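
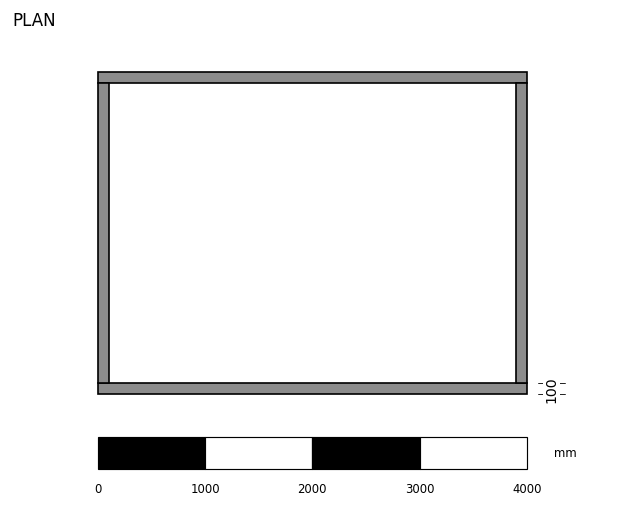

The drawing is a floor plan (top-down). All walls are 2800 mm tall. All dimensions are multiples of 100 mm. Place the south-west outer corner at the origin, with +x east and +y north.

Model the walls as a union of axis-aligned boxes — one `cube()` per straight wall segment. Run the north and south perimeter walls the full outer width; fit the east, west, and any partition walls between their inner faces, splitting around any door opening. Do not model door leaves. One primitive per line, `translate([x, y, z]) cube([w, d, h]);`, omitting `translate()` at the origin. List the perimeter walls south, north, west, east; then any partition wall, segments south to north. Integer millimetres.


cube([4000, 100, 2800]);
translate([0, 2900, 0]) cube([4000, 100, 2800]);
translate([0, 100, 0]) cube([100, 2800, 2800]);
translate([3900, 100, 0]) cube([100, 2800, 2800]);


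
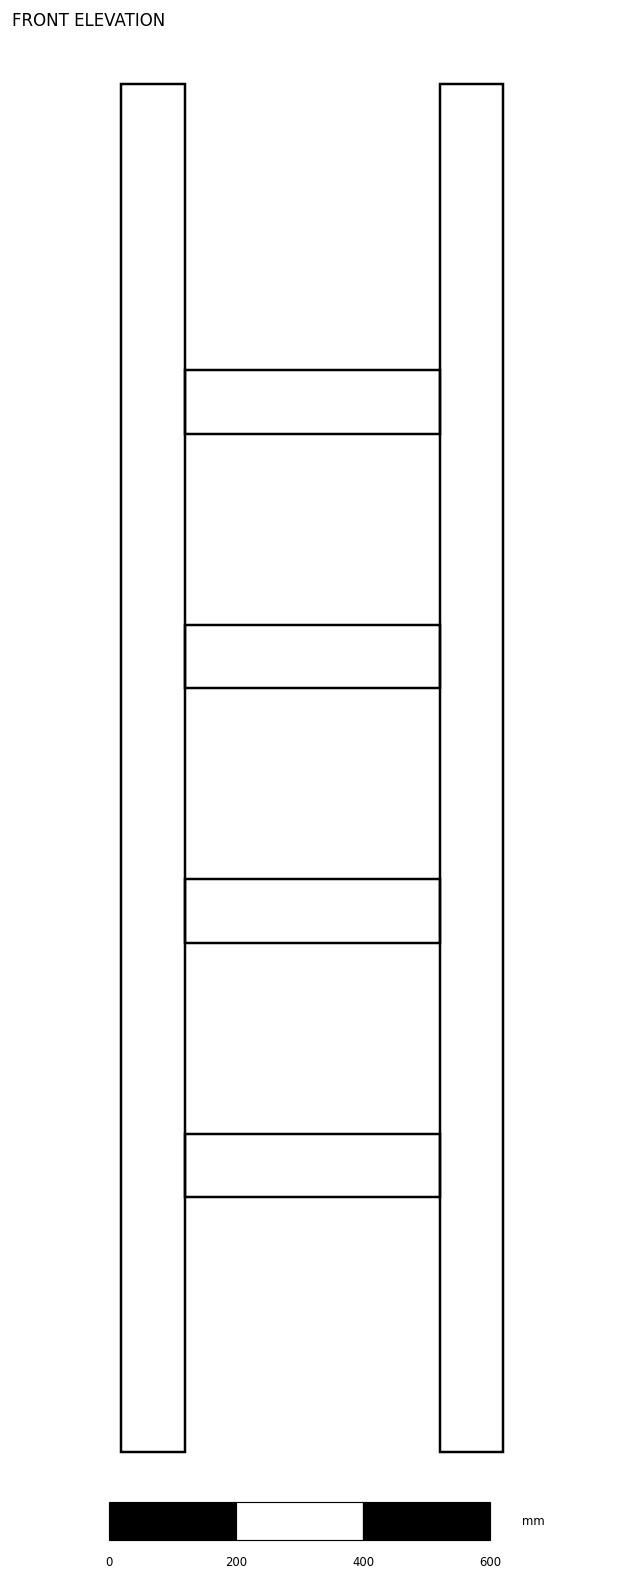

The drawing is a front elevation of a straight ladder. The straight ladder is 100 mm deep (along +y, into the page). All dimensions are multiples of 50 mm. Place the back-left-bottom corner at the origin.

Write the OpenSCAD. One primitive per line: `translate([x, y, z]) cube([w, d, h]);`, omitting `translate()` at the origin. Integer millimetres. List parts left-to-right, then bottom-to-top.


cube([100, 100, 2150]);
translate([100, 0, 400]) cube([400, 100, 100]);
translate([100, 0, 800]) cube([400, 100, 100]);
translate([100, 0, 1200]) cube([400, 100, 100]);
translate([100, 0, 1600]) cube([400, 100, 100]);
translate([500, 0, 0]) cube([100, 100, 2150]);


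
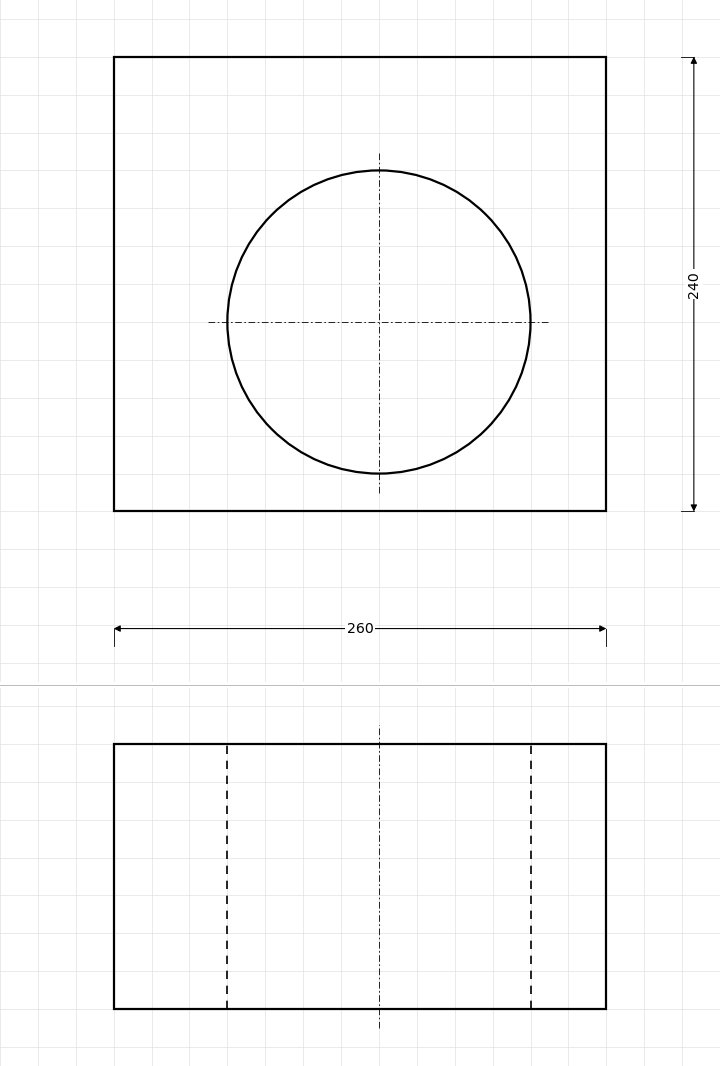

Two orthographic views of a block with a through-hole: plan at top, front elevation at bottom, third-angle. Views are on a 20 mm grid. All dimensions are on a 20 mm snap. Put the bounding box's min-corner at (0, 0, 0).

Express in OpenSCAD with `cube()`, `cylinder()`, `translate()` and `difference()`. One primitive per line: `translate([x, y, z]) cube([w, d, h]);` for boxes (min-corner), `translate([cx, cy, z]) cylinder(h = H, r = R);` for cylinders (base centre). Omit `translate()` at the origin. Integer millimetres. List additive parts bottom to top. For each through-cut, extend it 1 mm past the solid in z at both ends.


difference() {
  cube([260, 240, 140]);
  translate([140, 100, -1]) cylinder(h = 142, r = 80);
}


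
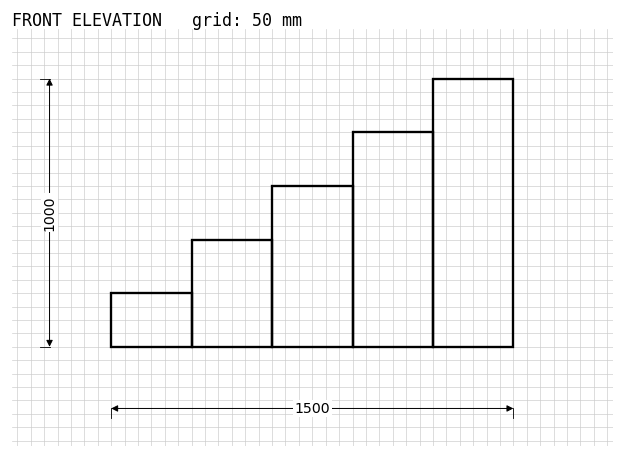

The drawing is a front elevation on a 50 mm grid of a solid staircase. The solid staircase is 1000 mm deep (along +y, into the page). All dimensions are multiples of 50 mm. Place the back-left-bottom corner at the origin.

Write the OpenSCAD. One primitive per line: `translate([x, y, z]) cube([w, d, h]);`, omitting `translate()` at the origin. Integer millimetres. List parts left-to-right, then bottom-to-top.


cube([300, 1000, 200]);
translate([300, 0, 0]) cube([300, 1000, 400]);
translate([600, 0, 0]) cube([300, 1000, 600]);
translate([900, 0, 0]) cube([300, 1000, 800]);
translate([1200, 0, 0]) cube([300, 1000, 1000]);


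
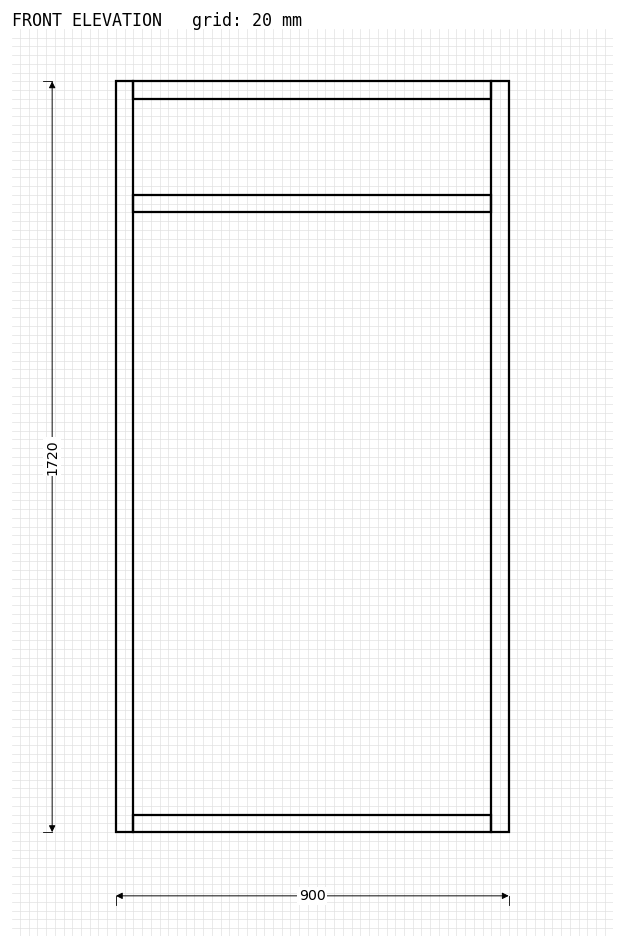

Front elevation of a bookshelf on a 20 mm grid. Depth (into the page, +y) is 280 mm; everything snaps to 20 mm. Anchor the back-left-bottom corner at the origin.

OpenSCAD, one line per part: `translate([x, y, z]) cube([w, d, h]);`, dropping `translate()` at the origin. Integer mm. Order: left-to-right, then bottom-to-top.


cube([40, 280, 1720]);
translate([40, 0, 0]) cube([820, 280, 40]);
translate([40, 0, 1420]) cube([820, 280, 40]);
translate([40, 0, 1680]) cube([820, 280, 40]);
translate([860, 0, 0]) cube([40, 280, 1720]);


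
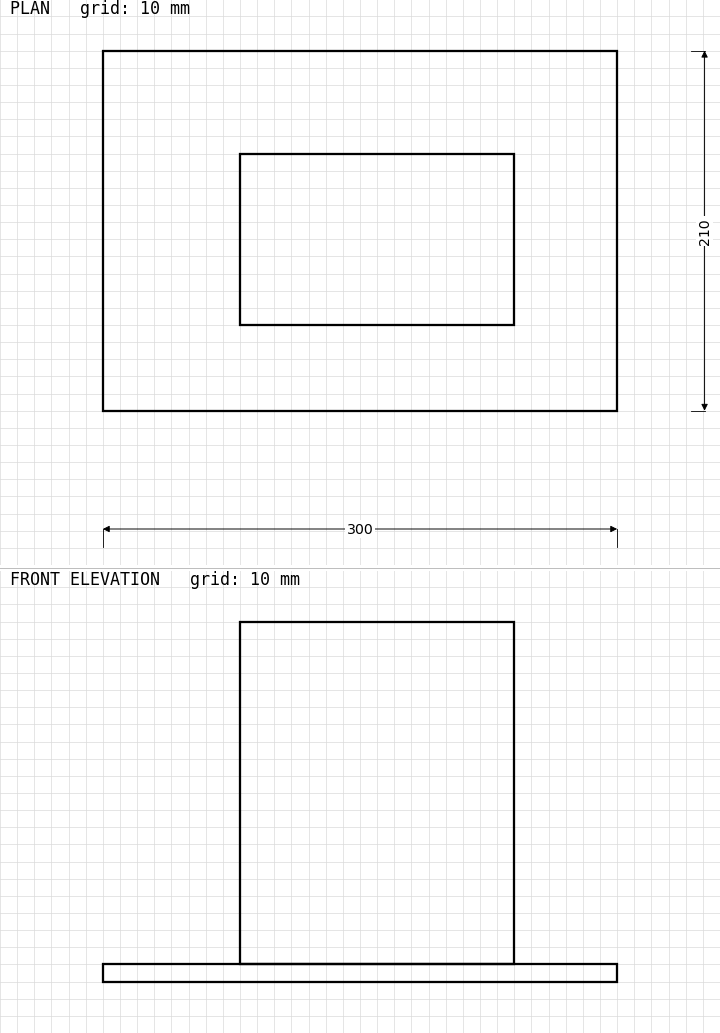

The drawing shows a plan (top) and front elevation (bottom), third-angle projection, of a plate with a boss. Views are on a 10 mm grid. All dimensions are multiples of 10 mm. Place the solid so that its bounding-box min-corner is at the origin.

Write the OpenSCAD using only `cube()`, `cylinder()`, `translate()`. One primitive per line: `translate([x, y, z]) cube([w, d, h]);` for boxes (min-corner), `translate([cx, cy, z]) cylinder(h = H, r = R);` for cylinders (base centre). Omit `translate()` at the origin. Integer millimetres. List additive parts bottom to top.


cube([300, 210, 10]);
translate([80, 50, 10]) cube([160, 100, 200]);


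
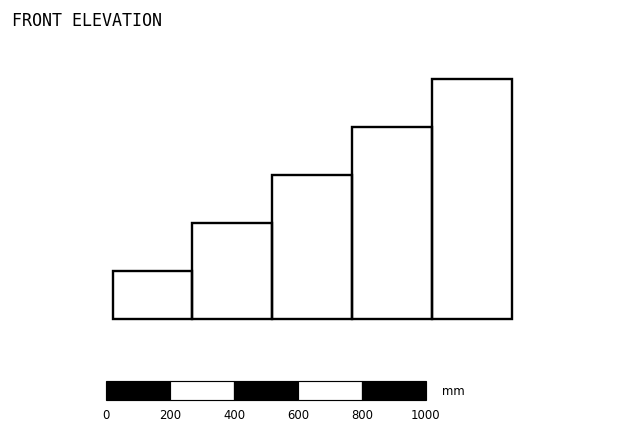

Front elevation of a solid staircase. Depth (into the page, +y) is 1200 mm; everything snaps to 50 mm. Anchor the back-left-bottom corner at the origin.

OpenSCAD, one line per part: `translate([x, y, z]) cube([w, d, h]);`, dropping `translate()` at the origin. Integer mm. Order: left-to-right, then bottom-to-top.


cube([250, 1200, 150]);
translate([250, 0, 0]) cube([250, 1200, 300]);
translate([500, 0, 0]) cube([250, 1200, 450]);
translate([750, 0, 0]) cube([250, 1200, 600]);
translate([1000, 0, 0]) cube([250, 1200, 750]);


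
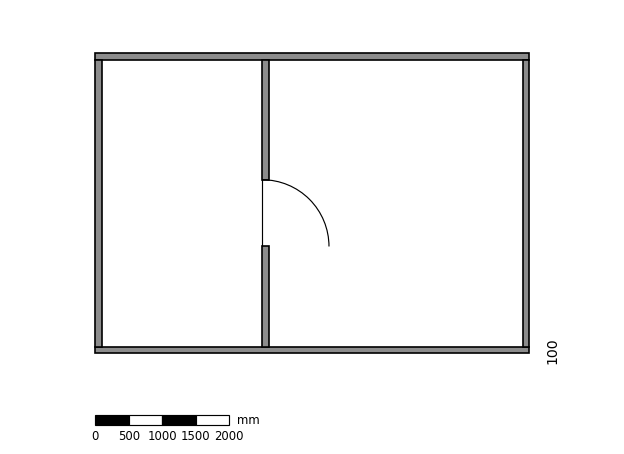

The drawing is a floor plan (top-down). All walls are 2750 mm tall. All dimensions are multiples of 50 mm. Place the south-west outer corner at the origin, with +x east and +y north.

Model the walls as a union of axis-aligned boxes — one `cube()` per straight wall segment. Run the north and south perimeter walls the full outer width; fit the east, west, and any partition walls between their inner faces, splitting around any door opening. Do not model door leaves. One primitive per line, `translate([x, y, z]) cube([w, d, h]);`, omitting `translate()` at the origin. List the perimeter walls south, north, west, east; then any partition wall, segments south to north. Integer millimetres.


cube([6500, 100, 2750]);
translate([0, 4400, 0]) cube([6500, 100, 2750]);
translate([0, 100, 0]) cube([100, 4300, 2750]);
translate([6400, 100, 0]) cube([100, 4300, 2750]);
translate([2500, 100, 0]) cube([100, 1500, 2750]);
translate([2500, 2600, 0]) cube([100, 1800, 2750]);


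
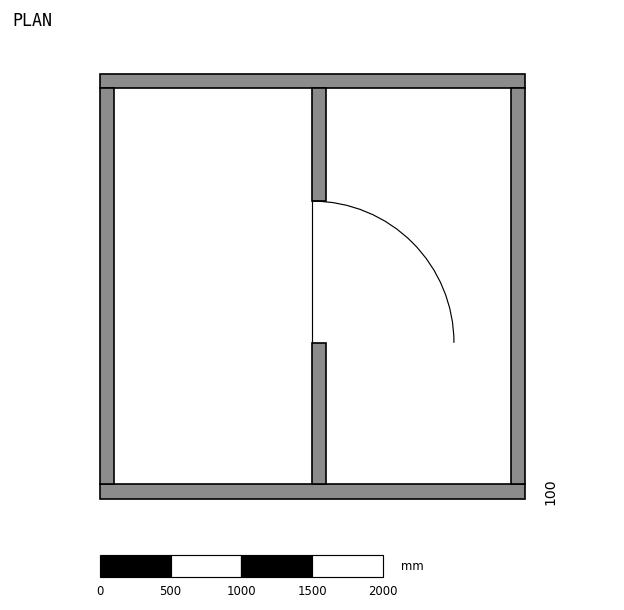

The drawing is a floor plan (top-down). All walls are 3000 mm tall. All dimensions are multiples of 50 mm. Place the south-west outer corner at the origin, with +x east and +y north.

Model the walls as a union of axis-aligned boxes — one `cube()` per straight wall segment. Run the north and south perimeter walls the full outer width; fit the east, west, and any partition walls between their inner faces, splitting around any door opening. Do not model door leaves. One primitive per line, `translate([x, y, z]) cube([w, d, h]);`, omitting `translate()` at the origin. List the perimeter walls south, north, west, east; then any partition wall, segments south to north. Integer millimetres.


cube([3000, 100, 3000]);
translate([0, 2900, 0]) cube([3000, 100, 3000]);
translate([0, 100, 0]) cube([100, 2800, 3000]);
translate([2900, 100, 0]) cube([100, 2800, 3000]);
translate([1500, 100, 0]) cube([100, 1000, 3000]);
translate([1500, 2100, 0]) cube([100, 800, 3000]);


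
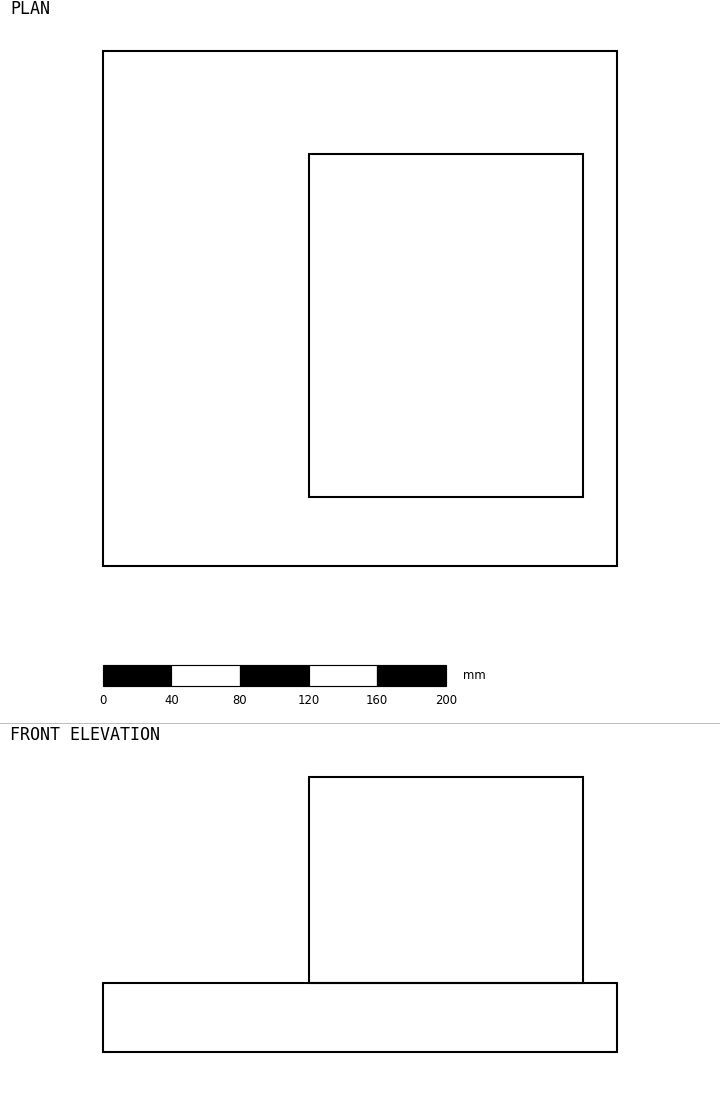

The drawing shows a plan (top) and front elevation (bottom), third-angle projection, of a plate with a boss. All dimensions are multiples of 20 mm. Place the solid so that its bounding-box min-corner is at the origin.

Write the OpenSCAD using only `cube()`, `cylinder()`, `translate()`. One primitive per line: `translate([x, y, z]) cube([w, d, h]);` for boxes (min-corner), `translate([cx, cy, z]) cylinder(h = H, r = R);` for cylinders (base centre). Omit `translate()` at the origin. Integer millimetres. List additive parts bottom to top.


cube([300, 300, 40]);
translate([120, 40, 40]) cube([160, 200, 120]);


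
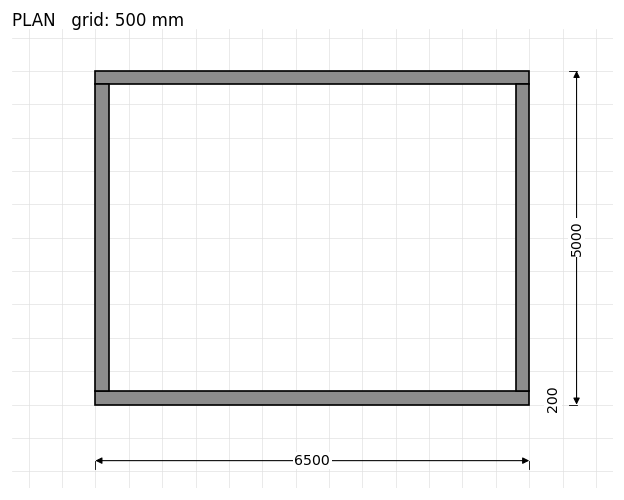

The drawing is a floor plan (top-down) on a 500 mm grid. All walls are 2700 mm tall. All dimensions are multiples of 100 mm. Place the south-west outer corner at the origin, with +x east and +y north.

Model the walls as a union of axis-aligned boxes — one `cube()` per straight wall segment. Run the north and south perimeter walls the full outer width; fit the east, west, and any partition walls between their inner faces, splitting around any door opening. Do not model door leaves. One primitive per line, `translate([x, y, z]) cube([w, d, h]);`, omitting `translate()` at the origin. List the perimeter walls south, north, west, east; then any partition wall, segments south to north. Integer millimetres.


cube([6500, 200, 2700]);
translate([0, 4800, 0]) cube([6500, 200, 2700]);
translate([0, 200, 0]) cube([200, 4600, 2700]);
translate([6300, 200, 0]) cube([200, 4600, 2700]);


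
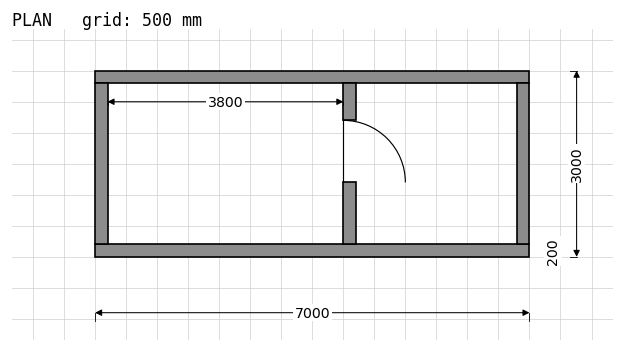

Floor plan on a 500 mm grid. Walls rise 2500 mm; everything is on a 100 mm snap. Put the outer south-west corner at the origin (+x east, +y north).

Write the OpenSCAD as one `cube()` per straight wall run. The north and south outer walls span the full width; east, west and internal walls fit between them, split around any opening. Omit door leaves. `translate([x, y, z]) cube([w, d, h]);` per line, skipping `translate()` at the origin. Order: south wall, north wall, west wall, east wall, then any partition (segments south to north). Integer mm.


cube([7000, 200, 2500]);
translate([0, 2800, 0]) cube([7000, 200, 2500]);
translate([0, 200, 0]) cube([200, 2600, 2500]);
translate([6800, 200, 0]) cube([200, 2600, 2500]);
translate([4000, 200, 0]) cube([200, 1000, 2500]);
translate([4000, 2200, 0]) cube([200, 600, 2500]);


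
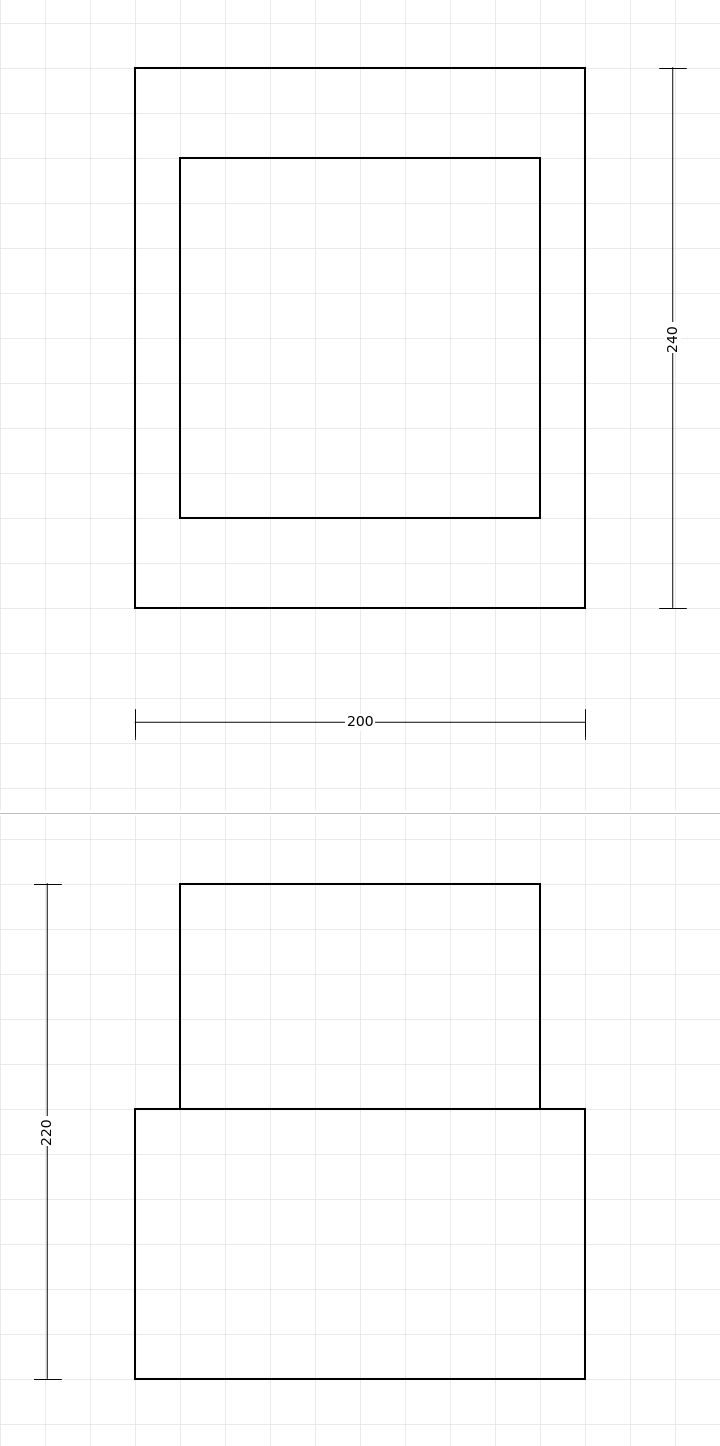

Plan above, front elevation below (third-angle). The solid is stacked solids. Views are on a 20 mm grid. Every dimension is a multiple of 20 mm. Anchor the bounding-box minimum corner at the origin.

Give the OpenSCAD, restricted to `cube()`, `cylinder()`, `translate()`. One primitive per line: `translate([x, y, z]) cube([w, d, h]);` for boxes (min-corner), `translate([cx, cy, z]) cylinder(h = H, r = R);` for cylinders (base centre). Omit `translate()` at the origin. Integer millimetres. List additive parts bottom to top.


cube([200, 240, 120]);
translate([20, 40, 120]) cube([160, 160, 100]);


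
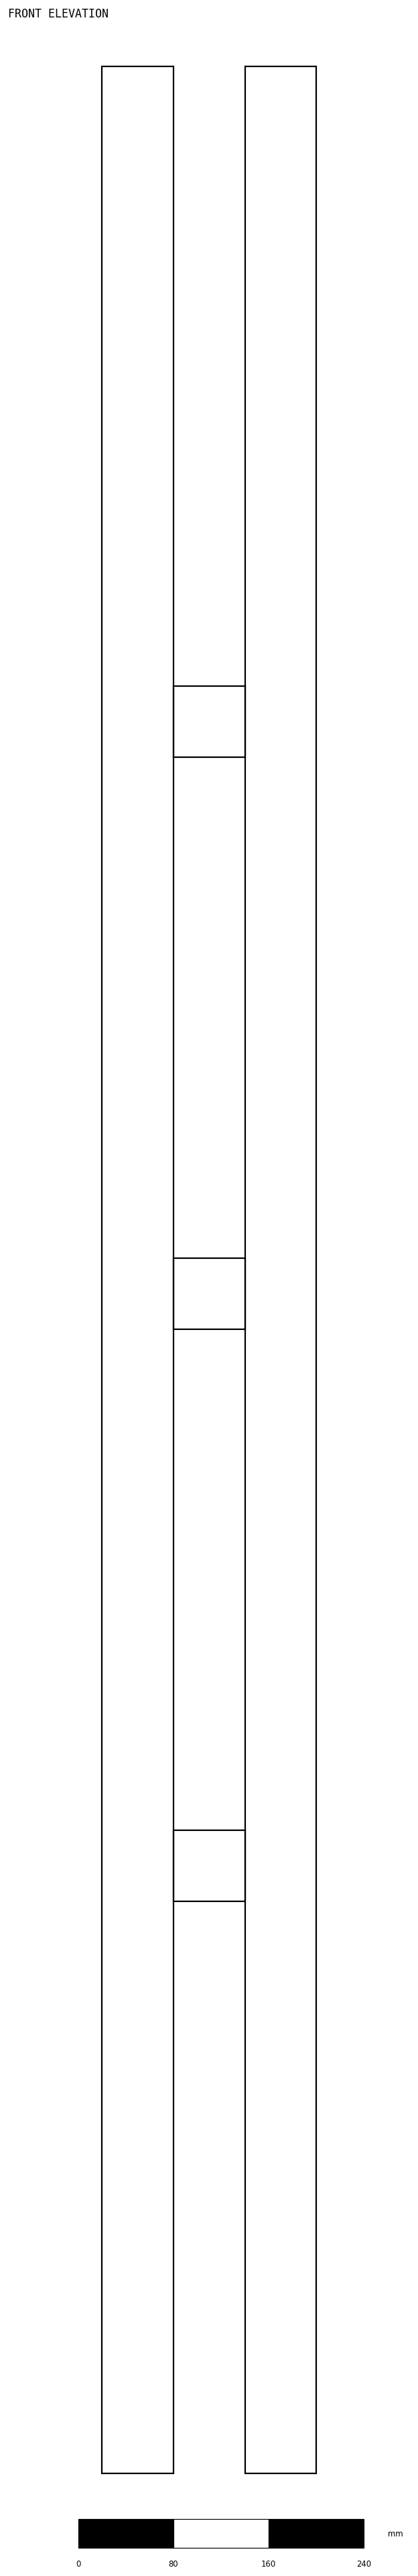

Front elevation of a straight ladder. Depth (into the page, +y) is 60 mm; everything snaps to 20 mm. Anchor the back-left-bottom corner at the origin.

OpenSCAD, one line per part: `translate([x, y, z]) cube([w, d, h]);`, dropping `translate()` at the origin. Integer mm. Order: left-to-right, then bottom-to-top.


cube([60, 60, 2020]);
translate([60, 0, 480]) cube([60, 60, 60]);
translate([60, 0, 960]) cube([60, 60, 60]);
translate([60, 0, 1440]) cube([60, 60, 60]);
translate([120, 0, 0]) cube([60, 60, 2020]);


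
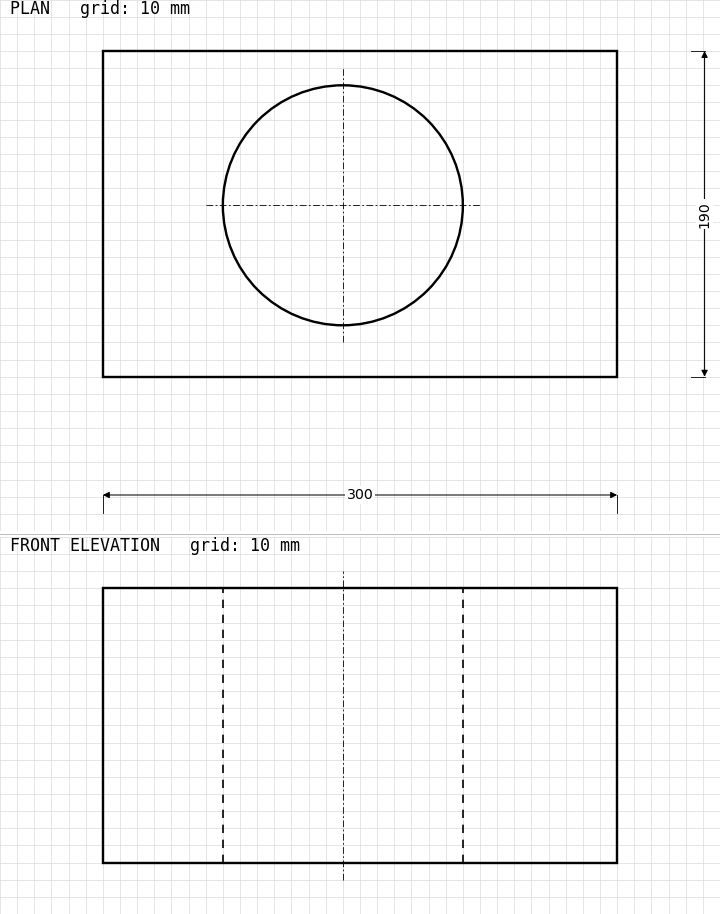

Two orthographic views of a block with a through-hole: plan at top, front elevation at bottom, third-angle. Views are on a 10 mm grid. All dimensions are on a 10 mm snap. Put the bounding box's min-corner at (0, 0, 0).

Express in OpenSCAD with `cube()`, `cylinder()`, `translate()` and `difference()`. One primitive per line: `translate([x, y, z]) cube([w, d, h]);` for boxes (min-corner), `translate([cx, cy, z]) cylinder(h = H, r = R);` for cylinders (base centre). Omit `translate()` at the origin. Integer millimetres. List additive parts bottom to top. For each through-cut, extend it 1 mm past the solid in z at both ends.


difference() {
  cube([300, 190, 160]);
  translate([140, 100, -1]) cylinder(h = 162, r = 70);
}


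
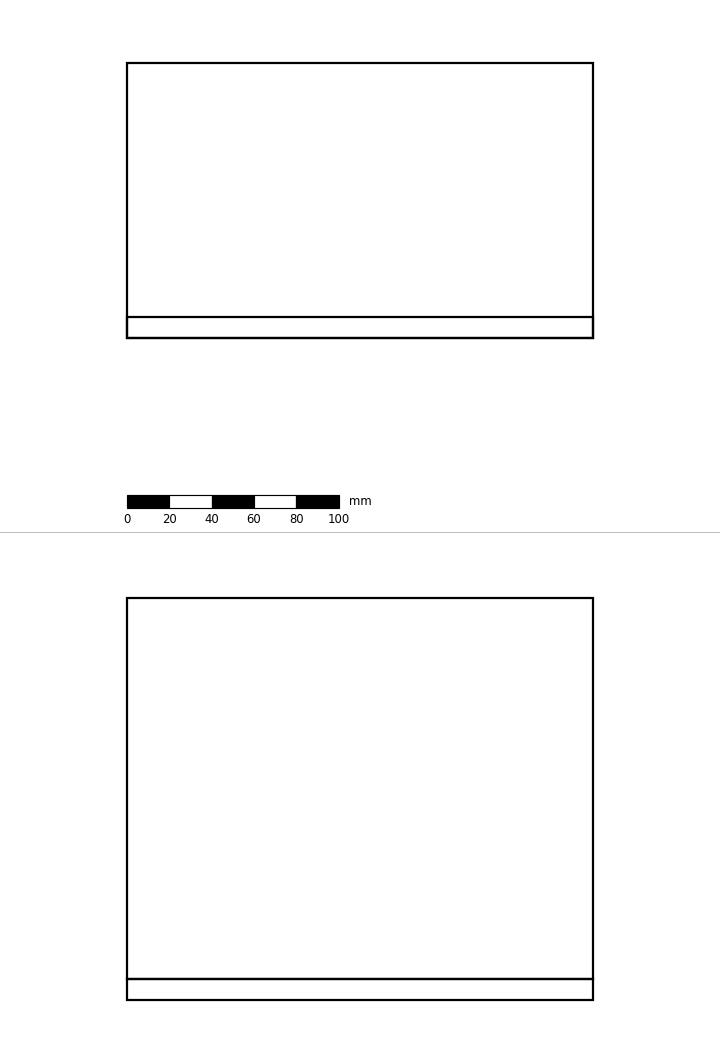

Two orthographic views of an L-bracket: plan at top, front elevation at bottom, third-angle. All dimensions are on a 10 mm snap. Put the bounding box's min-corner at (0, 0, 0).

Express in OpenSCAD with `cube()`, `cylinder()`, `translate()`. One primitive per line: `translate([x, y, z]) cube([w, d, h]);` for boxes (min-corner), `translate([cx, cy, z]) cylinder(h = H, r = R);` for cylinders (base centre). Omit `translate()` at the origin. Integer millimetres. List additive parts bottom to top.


cube([220, 130, 10]);
translate([0, 0, 10]) cube([220, 10, 180]);


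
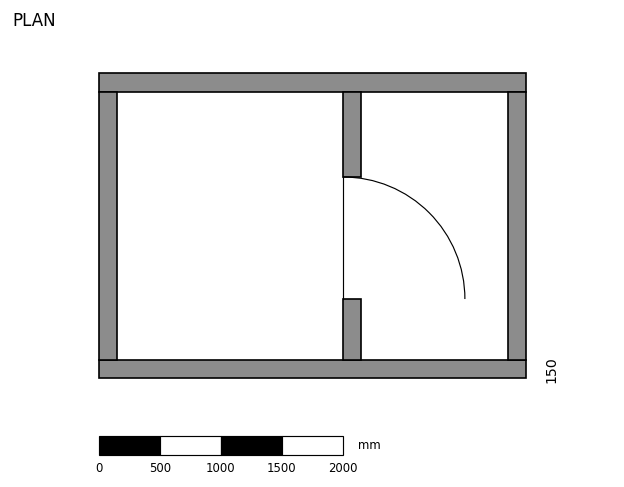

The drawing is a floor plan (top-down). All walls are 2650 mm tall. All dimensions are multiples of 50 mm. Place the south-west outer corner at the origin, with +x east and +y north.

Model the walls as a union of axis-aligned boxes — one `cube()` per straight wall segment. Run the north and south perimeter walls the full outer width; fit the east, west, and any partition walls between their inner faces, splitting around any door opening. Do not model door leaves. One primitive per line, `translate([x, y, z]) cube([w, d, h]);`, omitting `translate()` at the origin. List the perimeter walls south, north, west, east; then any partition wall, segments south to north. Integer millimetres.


cube([3500, 150, 2650]);
translate([0, 2350, 0]) cube([3500, 150, 2650]);
translate([0, 150, 0]) cube([150, 2200, 2650]);
translate([3350, 150, 0]) cube([150, 2200, 2650]);
translate([2000, 150, 0]) cube([150, 500, 2650]);
translate([2000, 1650, 0]) cube([150, 700, 2650]);


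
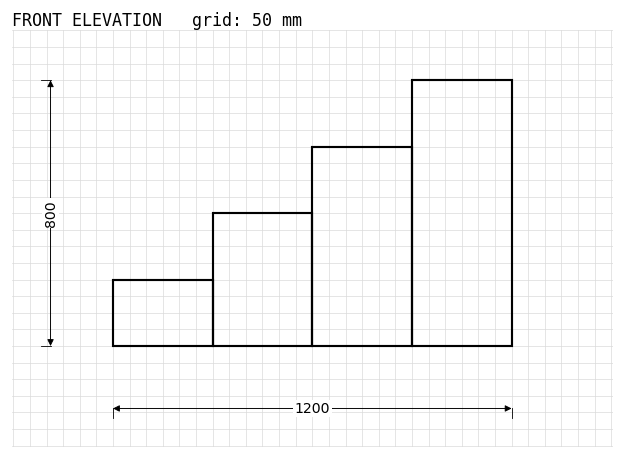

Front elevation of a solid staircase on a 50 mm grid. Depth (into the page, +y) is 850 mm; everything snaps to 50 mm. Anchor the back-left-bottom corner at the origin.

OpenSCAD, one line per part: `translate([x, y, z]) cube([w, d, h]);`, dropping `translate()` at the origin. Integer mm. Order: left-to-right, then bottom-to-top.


cube([300, 850, 200]);
translate([300, 0, 0]) cube([300, 850, 400]);
translate([600, 0, 0]) cube([300, 850, 600]);
translate([900, 0, 0]) cube([300, 850, 800]);


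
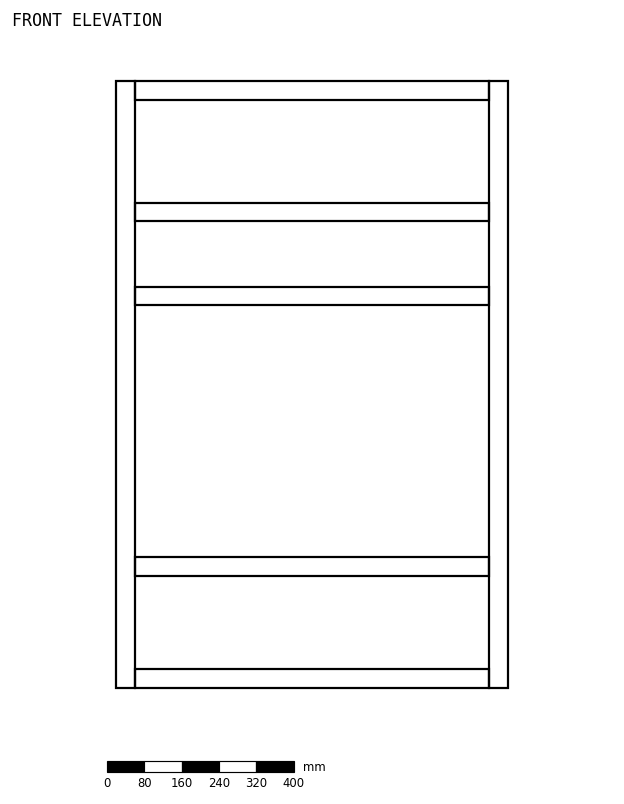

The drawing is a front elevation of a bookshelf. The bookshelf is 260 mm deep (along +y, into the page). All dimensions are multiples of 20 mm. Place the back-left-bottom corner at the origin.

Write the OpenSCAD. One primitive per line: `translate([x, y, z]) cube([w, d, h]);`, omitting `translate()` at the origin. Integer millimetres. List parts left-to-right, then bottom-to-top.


cube([40, 260, 1300]);
translate([40, 0, 0]) cube([760, 260, 40]);
translate([40, 0, 240]) cube([760, 260, 40]);
translate([40, 0, 820]) cube([760, 260, 40]);
translate([40, 0, 1000]) cube([760, 260, 40]);
translate([40, 0, 1260]) cube([760, 260, 40]);
translate([800, 0, 0]) cube([40, 260, 1300]);


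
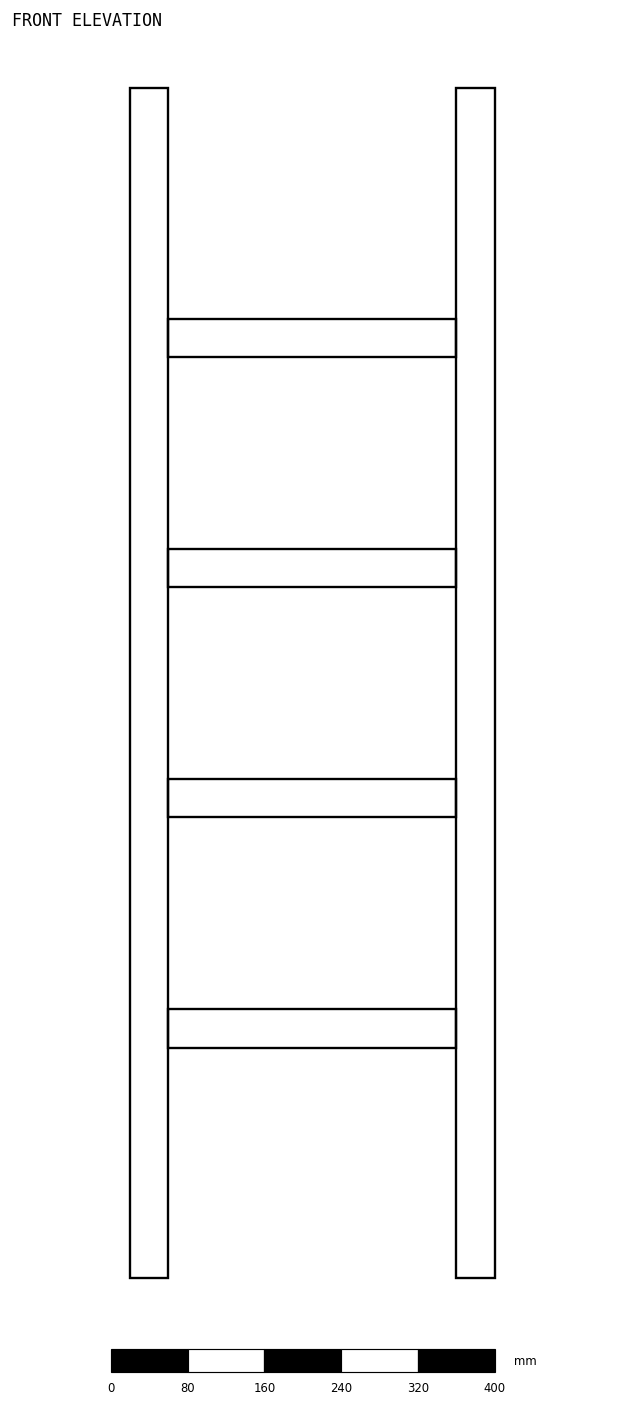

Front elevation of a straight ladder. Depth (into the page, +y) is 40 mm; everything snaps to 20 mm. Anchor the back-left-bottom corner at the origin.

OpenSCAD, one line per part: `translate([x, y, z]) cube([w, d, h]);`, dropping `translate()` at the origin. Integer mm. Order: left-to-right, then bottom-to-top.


cube([40, 40, 1240]);
translate([40, 0, 240]) cube([300, 40, 40]);
translate([40, 0, 480]) cube([300, 40, 40]);
translate([40, 0, 720]) cube([300, 40, 40]);
translate([40, 0, 960]) cube([300, 40, 40]);
translate([340, 0, 0]) cube([40, 40, 1240]);


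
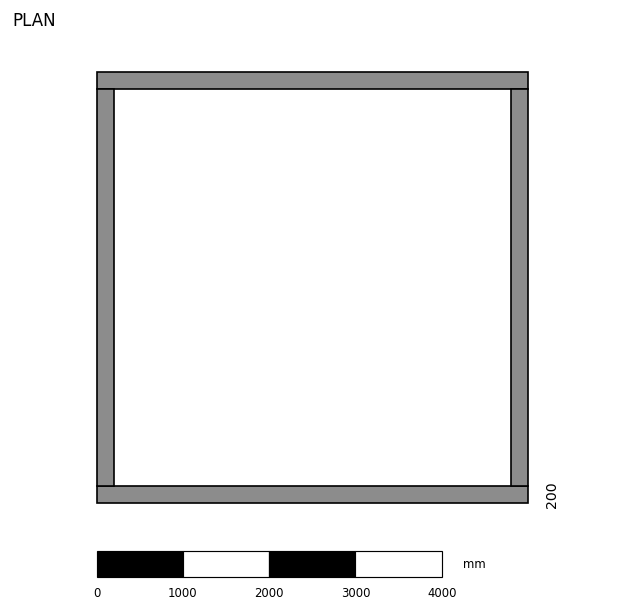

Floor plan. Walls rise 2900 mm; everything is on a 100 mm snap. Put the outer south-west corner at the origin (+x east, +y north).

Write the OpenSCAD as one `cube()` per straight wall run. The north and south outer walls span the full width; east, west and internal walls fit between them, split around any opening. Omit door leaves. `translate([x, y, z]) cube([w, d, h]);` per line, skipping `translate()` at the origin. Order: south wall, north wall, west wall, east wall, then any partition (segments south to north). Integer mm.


cube([5000, 200, 2900]);
translate([0, 4800, 0]) cube([5000, 200, 2900]);
translate([0, 200, 0]) cube([200, 4600, 2900]);
translate([4800, 200, 0]) cube([200, 4600, 2900]);


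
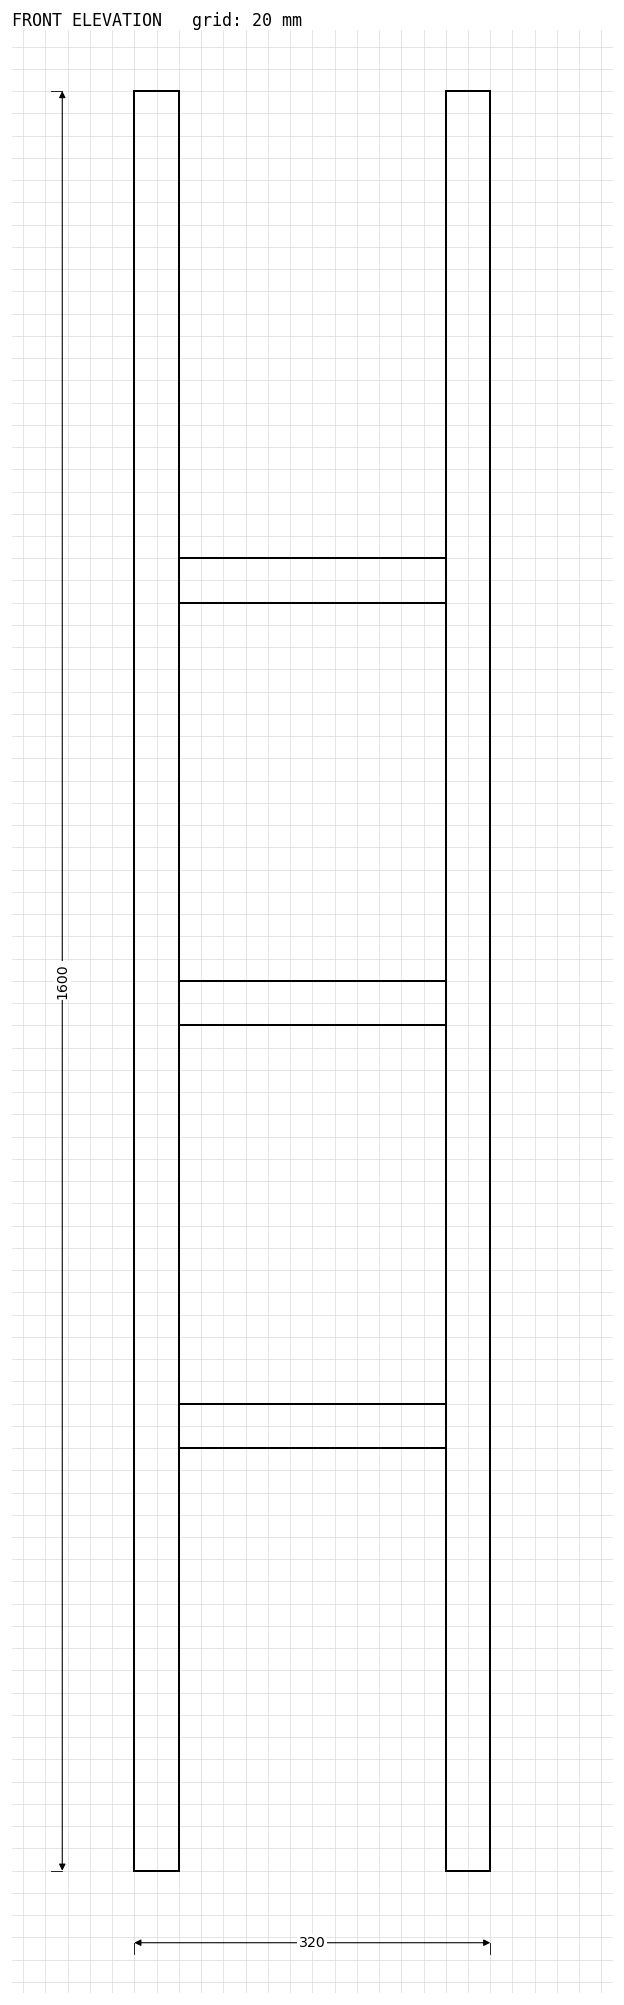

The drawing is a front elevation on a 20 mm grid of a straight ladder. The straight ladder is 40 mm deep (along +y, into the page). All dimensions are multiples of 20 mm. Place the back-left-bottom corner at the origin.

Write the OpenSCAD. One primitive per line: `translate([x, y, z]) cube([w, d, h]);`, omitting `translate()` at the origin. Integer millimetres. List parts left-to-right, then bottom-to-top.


cube([40, 40, 1600]);
translate([40, 0, 380]) cube([240, 40, 40]);
translate([40, 0, 760]) cube([240, 40, 40]);
translate([40, 0, 1140]) cube([240, 40, 40]);
translate([280, 0, 0]) cube([40, 40, 1600]);


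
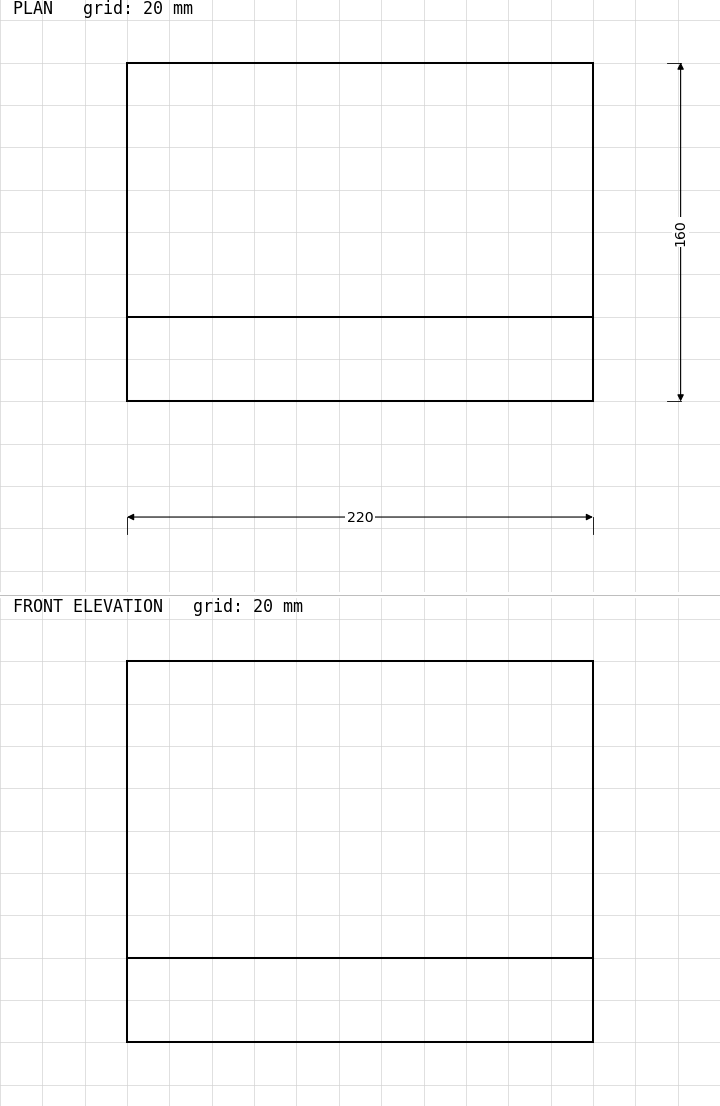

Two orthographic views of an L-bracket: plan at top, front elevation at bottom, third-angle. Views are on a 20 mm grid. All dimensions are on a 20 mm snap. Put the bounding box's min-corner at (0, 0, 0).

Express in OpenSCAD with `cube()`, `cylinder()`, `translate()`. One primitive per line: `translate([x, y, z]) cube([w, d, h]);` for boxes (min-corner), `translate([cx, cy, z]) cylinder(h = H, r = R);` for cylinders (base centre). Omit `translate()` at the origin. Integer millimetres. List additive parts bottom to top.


cube([220, 160, 40]);
translate([0, 0, 40]) cube([220, 40, 140]);


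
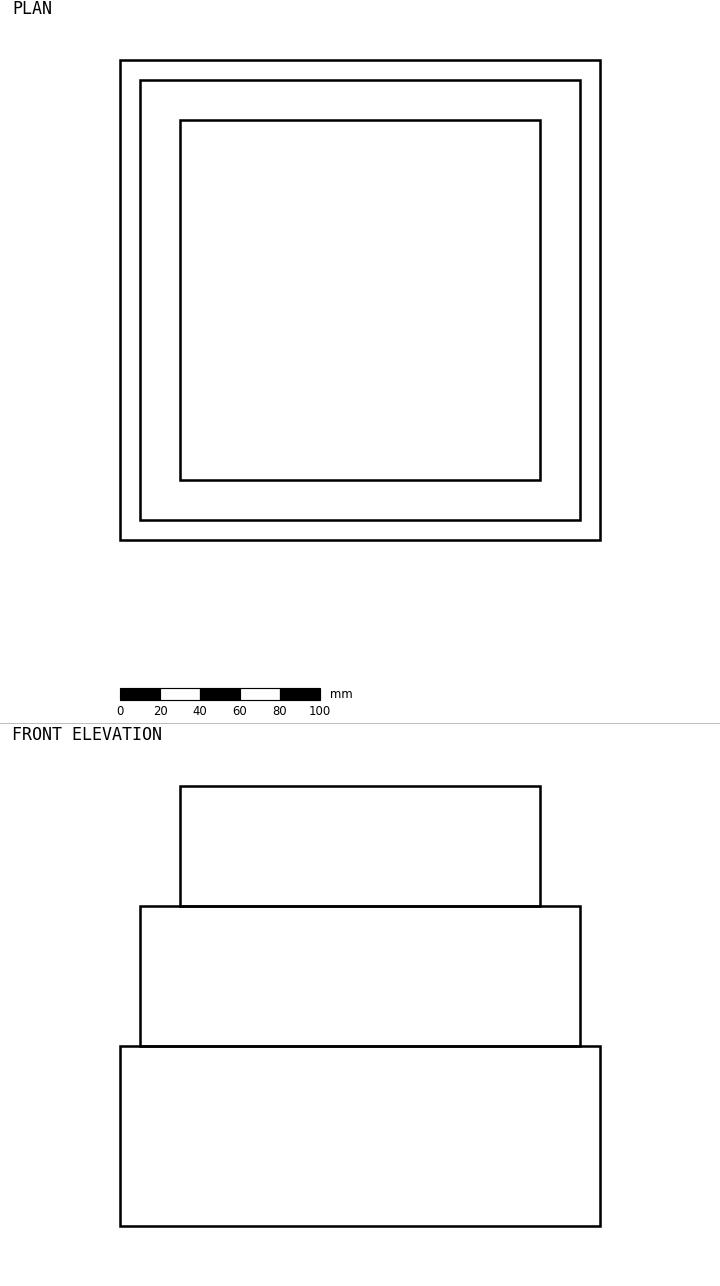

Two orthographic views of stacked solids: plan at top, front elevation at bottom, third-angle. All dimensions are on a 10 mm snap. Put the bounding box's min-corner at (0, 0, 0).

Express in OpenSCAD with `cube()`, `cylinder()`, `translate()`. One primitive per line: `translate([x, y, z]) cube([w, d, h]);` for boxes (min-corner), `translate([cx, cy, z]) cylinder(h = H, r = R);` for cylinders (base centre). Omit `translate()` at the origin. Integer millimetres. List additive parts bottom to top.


cube([240, 240, 90]);
translate([10, 10, 90]) cube([220, 220, 70]);
translate([30, 30, 160]) cube([180, 180, 60]);


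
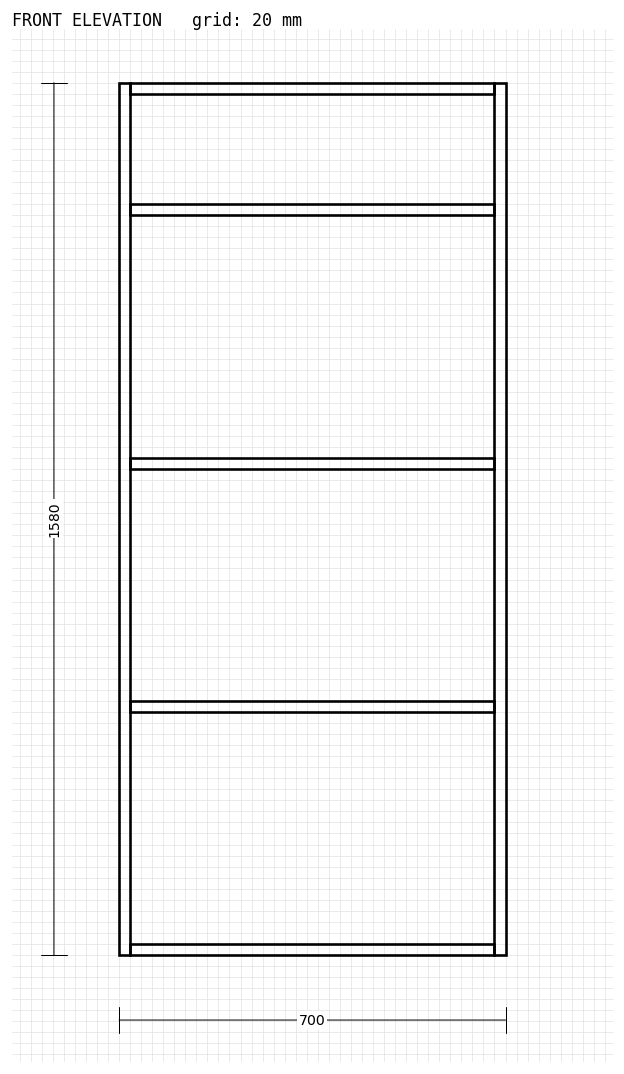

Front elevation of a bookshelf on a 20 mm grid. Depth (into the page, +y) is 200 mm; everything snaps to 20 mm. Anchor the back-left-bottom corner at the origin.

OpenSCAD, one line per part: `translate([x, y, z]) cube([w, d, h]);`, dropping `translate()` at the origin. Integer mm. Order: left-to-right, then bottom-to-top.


cube([20, 200, 1580]);
translate([20, 0, 0]) cube([660, 200, 20]);
translate([20, 0, 440]) cube([660, 200, 20]);
translate([20, 0, 880]) cube([660, 200, 20]);
translate([20, 0, 1340]) cube([660, 200, 20]);
translate([20, 0, 1560]) cube([660, 200, 20]);
translate([680, 0, 0]) cube([20, 200, 1580]);


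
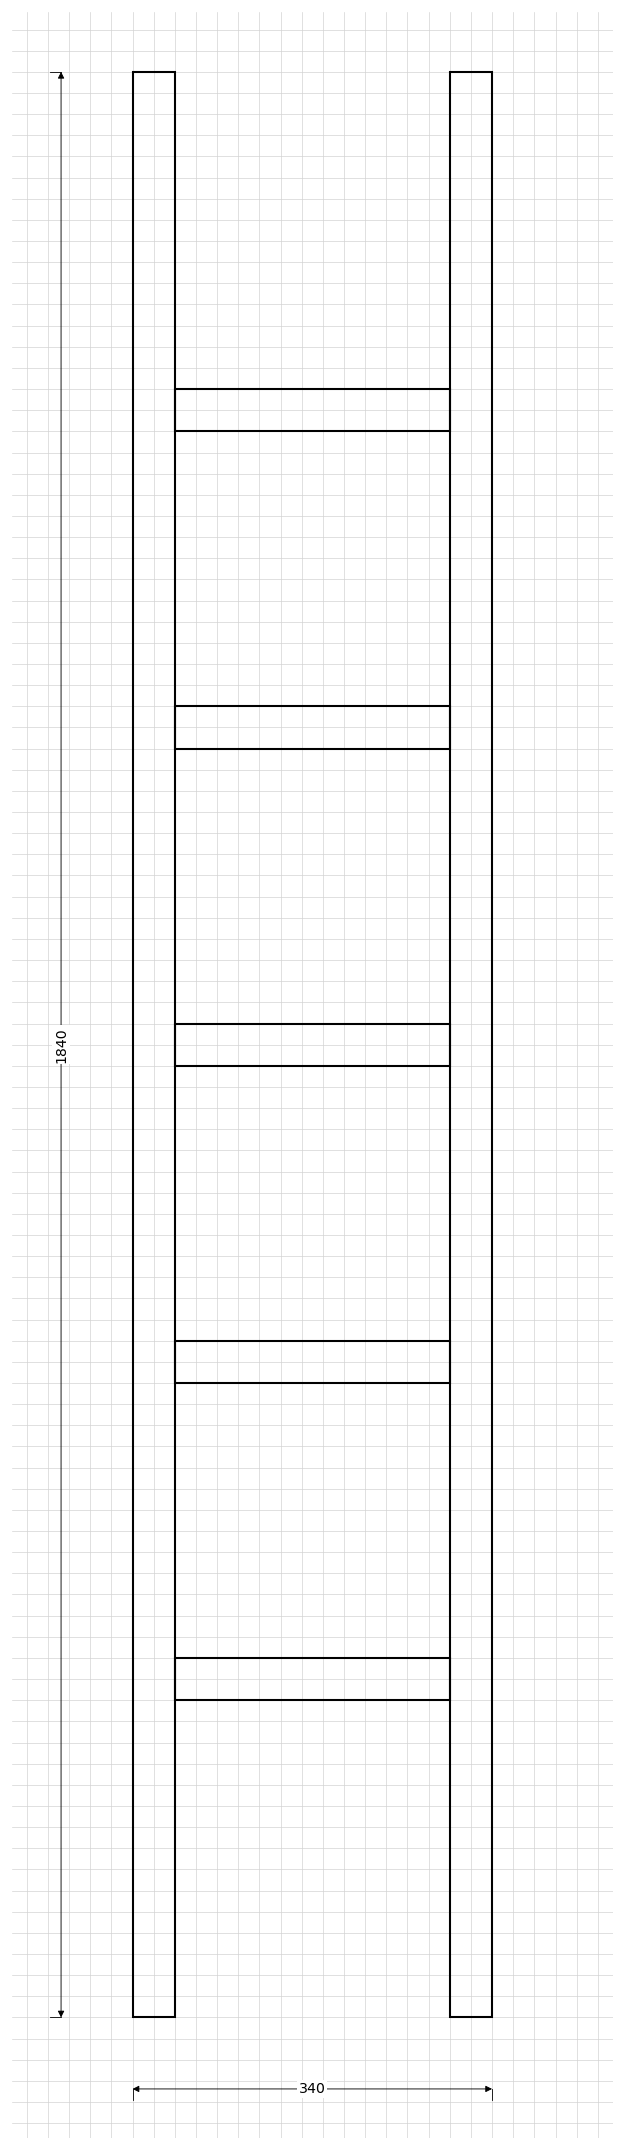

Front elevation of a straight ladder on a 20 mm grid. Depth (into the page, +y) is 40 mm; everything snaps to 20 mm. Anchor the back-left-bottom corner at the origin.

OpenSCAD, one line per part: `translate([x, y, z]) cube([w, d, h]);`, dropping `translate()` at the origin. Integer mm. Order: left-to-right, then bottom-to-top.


cube([40, 40, 1840]);
translate([40, 0, 300]) cube([260, 40, 40]);
translate([40, 0, 600]) cube([260, 40, 40]);
translate([40, 0, 900]) cube([260, 40, 40]);
translate([40, 0, 1200]) cube([260, 40, 40]);
translate([40, 0, 1500]) cube([260, 40, 40]);
translate([300, 0, 0]) cube([40, 40, 1840]);


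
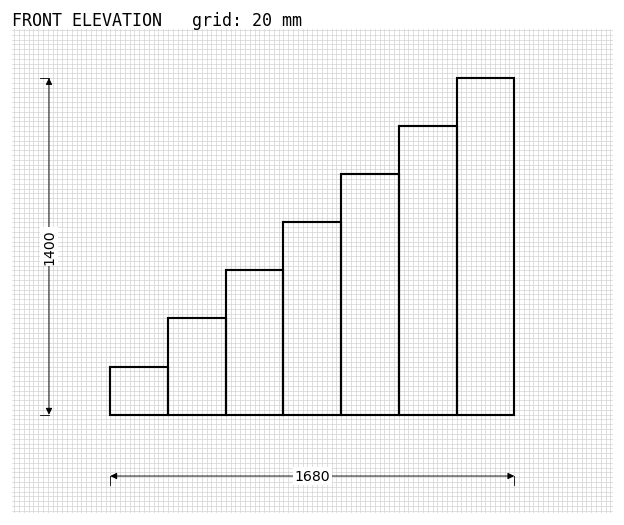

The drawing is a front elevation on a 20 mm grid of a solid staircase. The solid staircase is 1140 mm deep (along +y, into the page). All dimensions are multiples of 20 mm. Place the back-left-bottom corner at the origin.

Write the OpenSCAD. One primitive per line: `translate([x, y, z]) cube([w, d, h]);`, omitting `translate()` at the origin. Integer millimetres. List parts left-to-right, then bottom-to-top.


cube([240, 1140, 200]);
translate([240, 0, 0]) cube([240, 1140, 400]);
translate([480, 0, 0]) cube([240, 1140, 600]);
translate([720, 0, 0]) cube([240, 1140, 800]);
translate([960, 0, 0]) cube([240, 1140, 1000]);
translate([1200, 0, 0]) cube([240, 1140, 1200]);
translate([1440, 0, 0]) cube([240, 1140, 1400]);


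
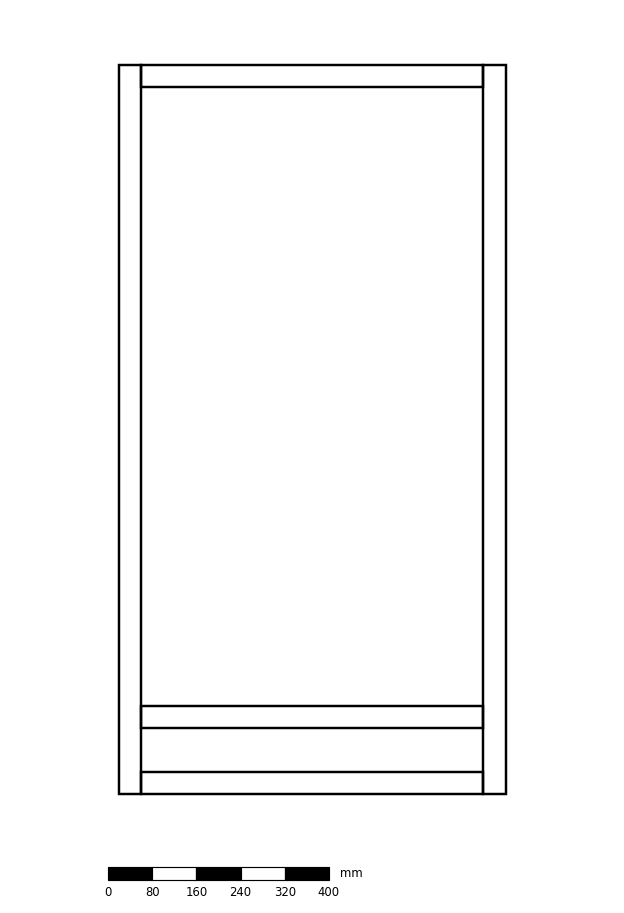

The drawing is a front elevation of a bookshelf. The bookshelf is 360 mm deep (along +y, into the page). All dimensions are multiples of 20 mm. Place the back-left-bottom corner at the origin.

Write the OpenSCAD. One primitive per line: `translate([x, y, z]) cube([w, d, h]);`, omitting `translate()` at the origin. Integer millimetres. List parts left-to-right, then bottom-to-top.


cube([40, 360, 1320]);
translate([40, 0, 0]) cube([620, 360, 40]);
translate([40, 0, 120]) cube([620, 360, 40]);
translate([40, 0, 1280]) cube([620, 360, 40]);
translate([660, 0, 0]) cube([40, 360, 1320]);


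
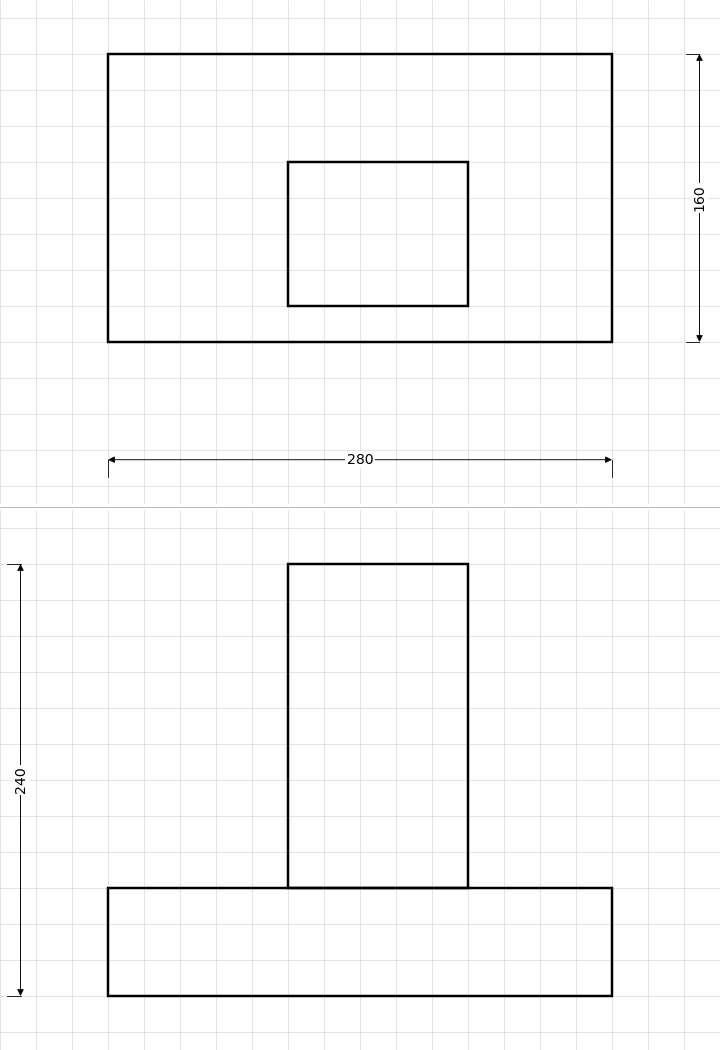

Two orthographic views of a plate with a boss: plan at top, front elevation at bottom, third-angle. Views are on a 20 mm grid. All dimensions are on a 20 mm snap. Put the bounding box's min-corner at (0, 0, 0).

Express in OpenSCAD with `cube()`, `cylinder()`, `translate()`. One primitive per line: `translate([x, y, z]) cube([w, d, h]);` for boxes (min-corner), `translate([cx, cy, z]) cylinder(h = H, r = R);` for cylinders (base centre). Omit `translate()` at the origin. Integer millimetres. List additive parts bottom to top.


cube([280, 160, 60]);
translate([100, 20, 60]) cube([100, 80, 180]);


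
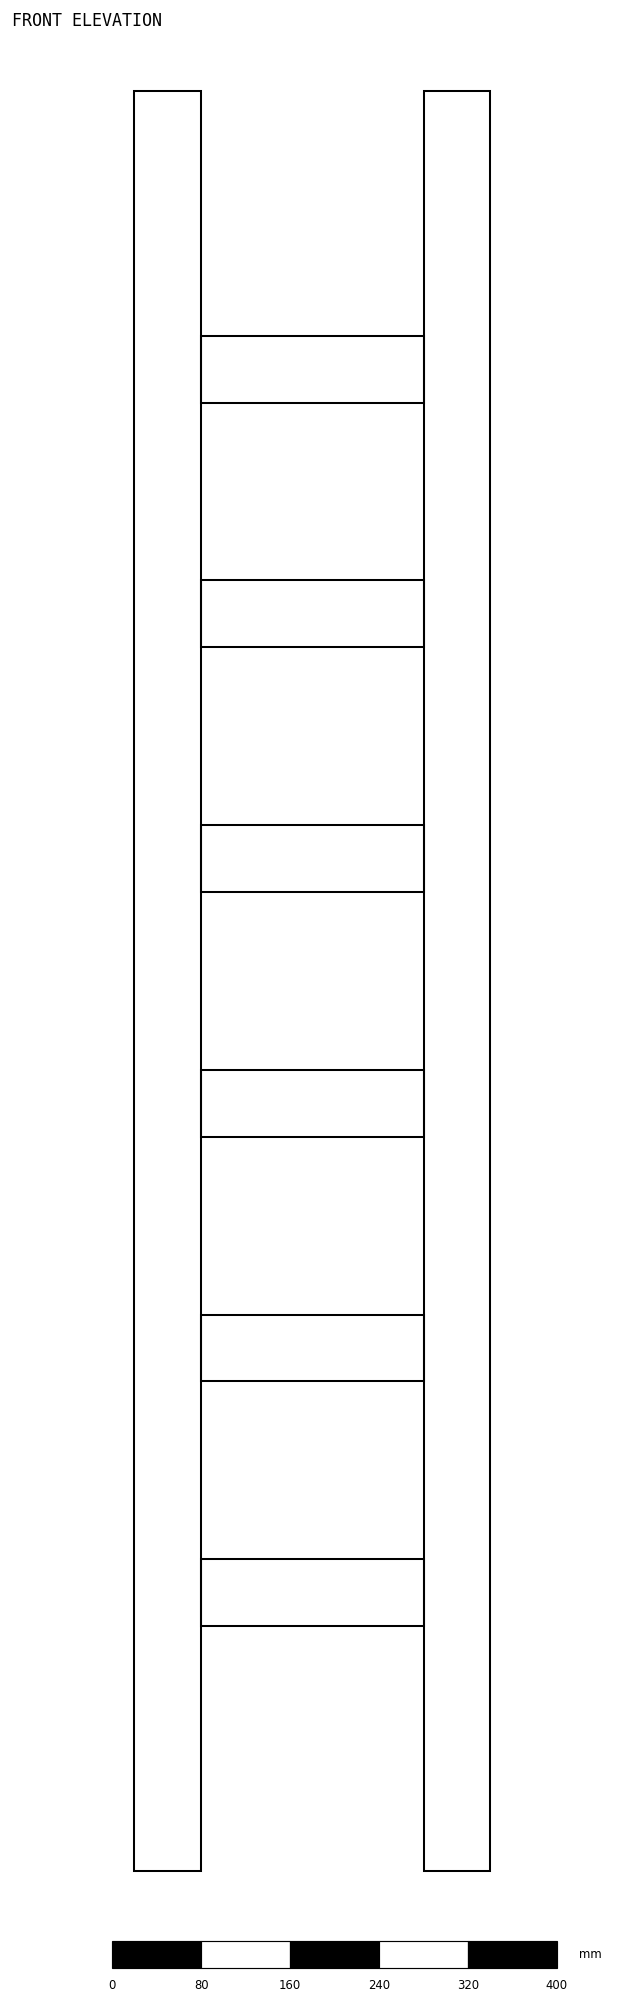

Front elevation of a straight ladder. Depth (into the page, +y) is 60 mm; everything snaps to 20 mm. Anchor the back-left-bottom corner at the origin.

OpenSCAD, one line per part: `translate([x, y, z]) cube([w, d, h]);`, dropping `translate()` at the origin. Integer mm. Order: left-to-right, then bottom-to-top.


cube([60, 60, 1600]);
translate([60, 0, 220]) cube([200, 60, 60]);
translate([60, 0, 440]) cube([200, 60, 60]);
translate([60, 0, 660]) cube([200, 60, 60]);
translate([60, 0, 880]) cube([200, 60, 60]);
translate([60, 0, 1100]) cube([200, 60, 60]);
translate([60, 0, 1320]) cube([200, 60, 60]);
translate([260, 0, 0]) cube([60, 60, 1600]);


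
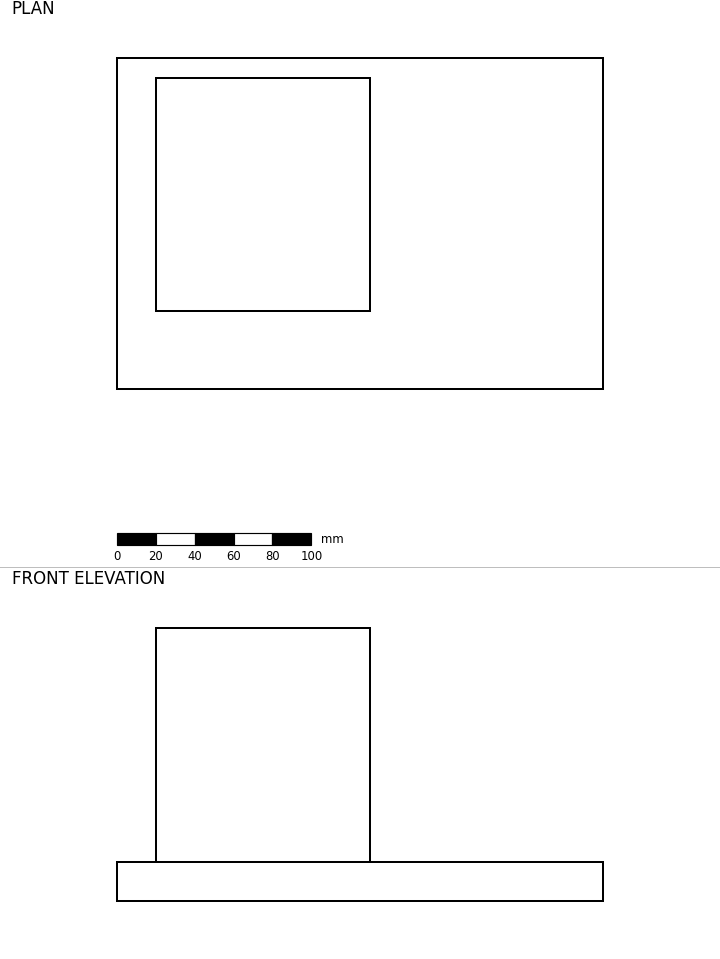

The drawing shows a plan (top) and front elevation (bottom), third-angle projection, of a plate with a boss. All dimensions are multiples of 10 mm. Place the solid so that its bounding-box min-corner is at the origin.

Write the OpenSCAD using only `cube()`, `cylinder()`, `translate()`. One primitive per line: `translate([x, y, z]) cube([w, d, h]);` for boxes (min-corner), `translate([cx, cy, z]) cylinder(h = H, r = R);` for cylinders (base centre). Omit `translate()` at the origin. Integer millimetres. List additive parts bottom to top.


cube([250, 170, 20]);
translate([20, 40, 20]) cube([110, 120, 120]);


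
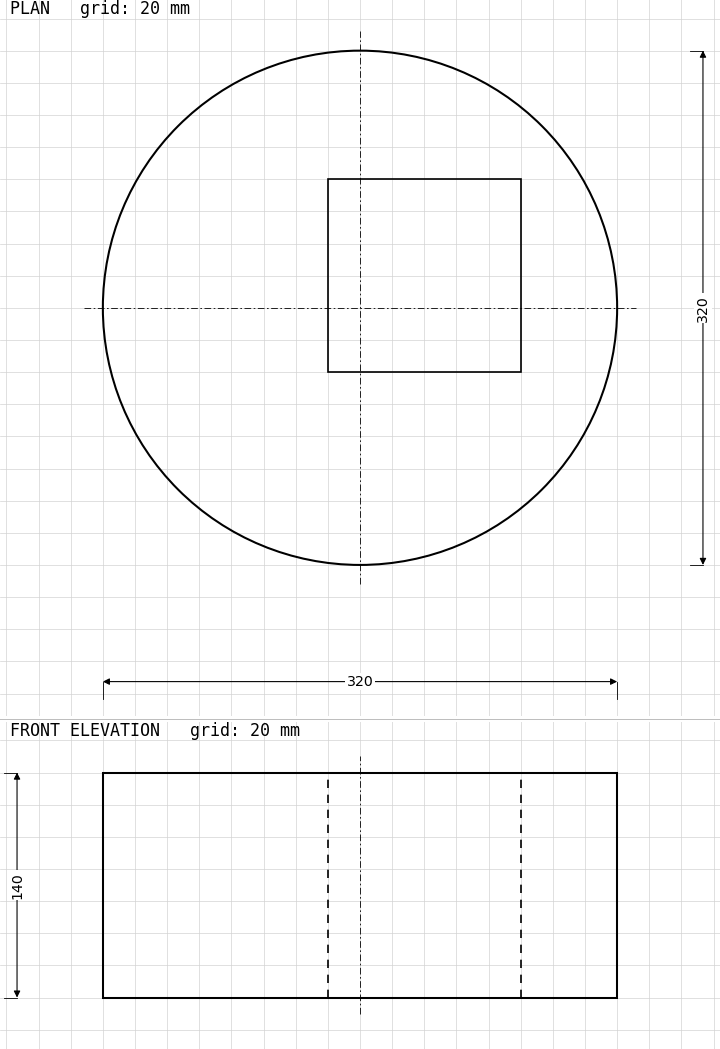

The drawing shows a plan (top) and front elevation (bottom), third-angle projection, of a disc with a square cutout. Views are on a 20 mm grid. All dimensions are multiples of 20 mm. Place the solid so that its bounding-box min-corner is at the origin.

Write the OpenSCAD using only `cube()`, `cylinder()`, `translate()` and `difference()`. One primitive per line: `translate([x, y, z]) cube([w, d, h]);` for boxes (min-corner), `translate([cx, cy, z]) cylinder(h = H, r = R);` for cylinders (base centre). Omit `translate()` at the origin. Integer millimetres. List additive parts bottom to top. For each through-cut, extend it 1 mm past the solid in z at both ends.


difference() {
  translate([160, 160, 0]) cylinder(h = 140, r = 160);
  translate([140, 120, -1]) cube([120, 120, 142]);
}


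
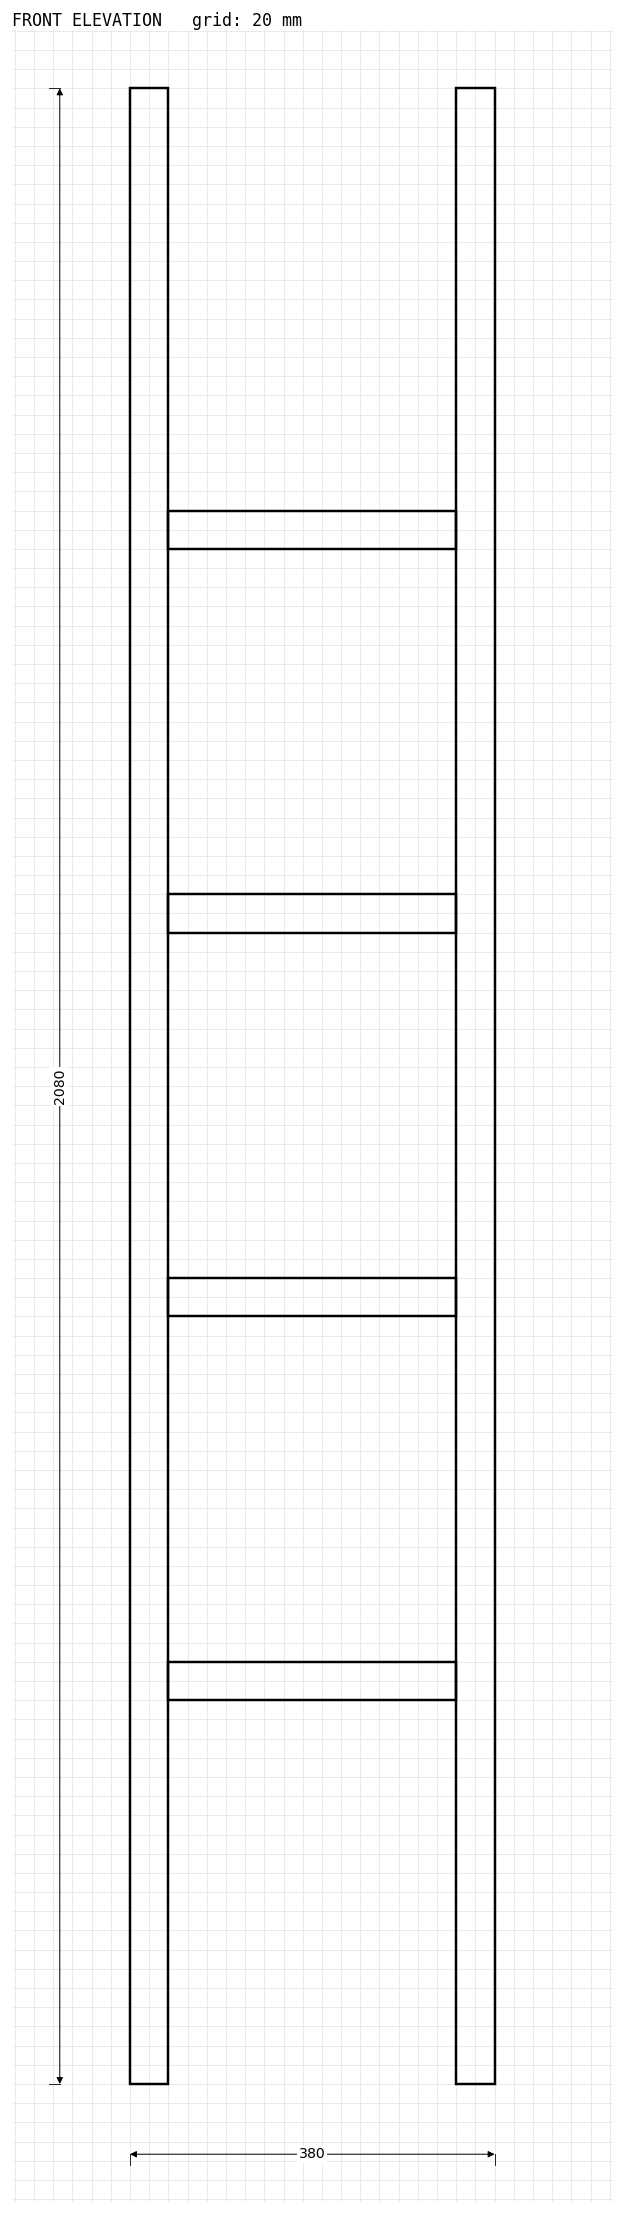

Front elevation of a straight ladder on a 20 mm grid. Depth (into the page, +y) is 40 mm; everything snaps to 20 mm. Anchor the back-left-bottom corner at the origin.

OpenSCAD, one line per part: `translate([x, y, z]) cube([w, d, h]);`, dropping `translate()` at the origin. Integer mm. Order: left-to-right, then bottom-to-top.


cube([40, 40, 2080]);
translate([40, 0, 400]) cube([300, 40, 40]);
translate([40, 0, 800]) cube([300, 40, 40]);
translate([40, 0, 1200]) cube([300, 40, 40]);
translate([40, 0, 1600]) cube([300, 40, 40]);
translate([340, 0, 0]) cube([40, 40, 2080]);
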